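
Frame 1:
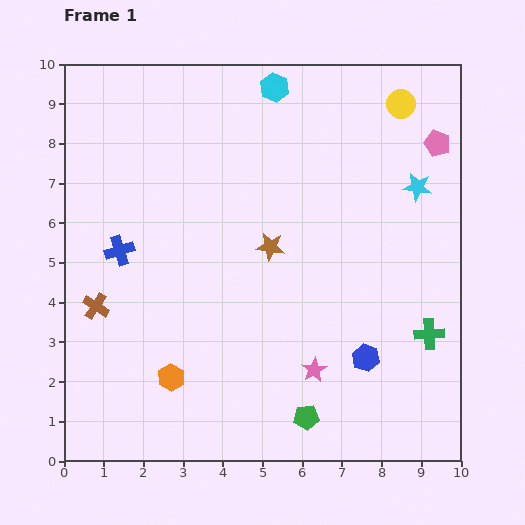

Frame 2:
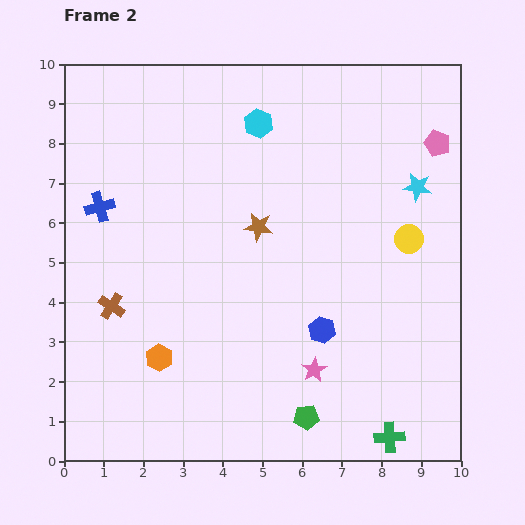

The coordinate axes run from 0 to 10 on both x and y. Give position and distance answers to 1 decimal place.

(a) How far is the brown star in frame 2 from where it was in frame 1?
0.6

The brown star moved from (5.2, 5.4) to (4.9, 5.9), a distance of √(0.3² + 0.5²) ≈ 0.6.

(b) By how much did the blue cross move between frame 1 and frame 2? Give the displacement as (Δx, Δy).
(-0.5, 1.1)

The blue cross was at (1.4, 5.3) in frame 1 and (0.9, 6.4) in frame 2.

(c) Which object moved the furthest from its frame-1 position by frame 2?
the yellow circle

(moved 3.4; next 2.8)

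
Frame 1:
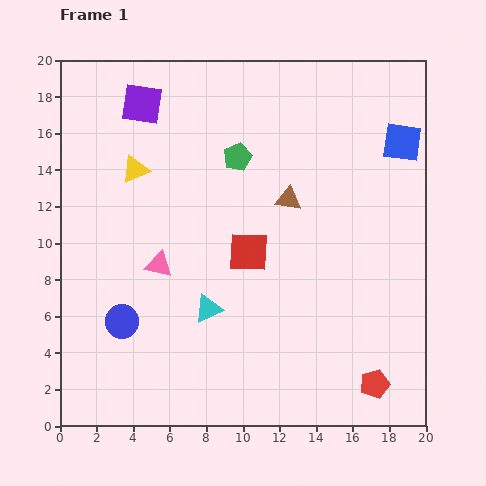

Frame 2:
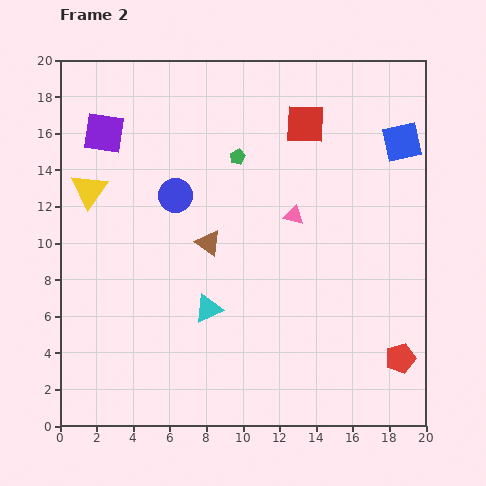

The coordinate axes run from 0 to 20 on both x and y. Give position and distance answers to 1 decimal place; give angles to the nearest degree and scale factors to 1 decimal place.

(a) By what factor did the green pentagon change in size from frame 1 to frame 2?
0.6×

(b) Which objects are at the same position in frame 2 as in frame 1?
the cyan triangle, the green pentagon, the blue square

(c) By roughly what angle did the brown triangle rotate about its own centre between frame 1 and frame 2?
28° clockwise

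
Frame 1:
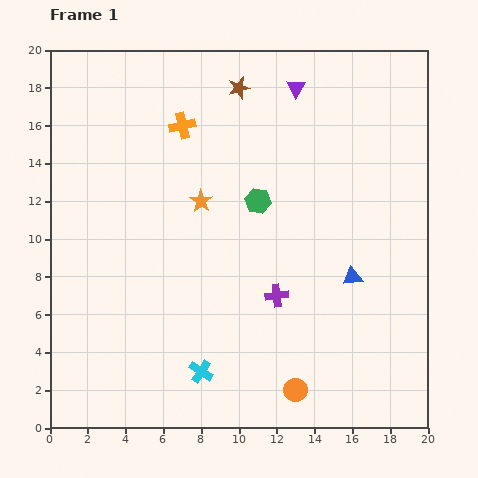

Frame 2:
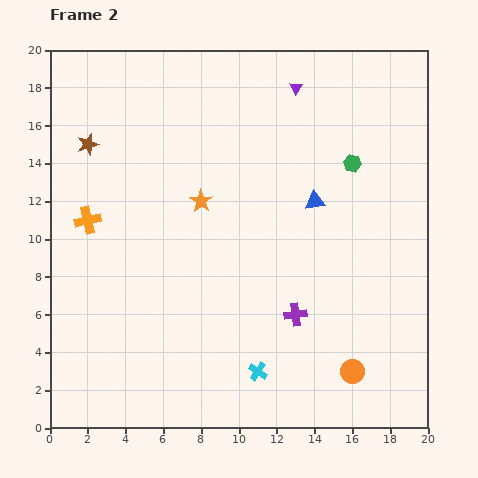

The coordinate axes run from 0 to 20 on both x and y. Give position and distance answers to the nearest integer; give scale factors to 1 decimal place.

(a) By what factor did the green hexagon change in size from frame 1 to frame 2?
0.7×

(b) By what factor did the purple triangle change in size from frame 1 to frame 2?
0.7×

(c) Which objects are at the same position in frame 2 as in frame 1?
the purple triangle, the orange star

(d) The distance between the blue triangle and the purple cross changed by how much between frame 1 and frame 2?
+2

Distance in frame 1: 4. Distance in frame 2: 6.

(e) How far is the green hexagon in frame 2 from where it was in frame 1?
5

The green hexagon moved from (11, 12) to (16, 14), a distance of √(5² + 2²) ≈ 5.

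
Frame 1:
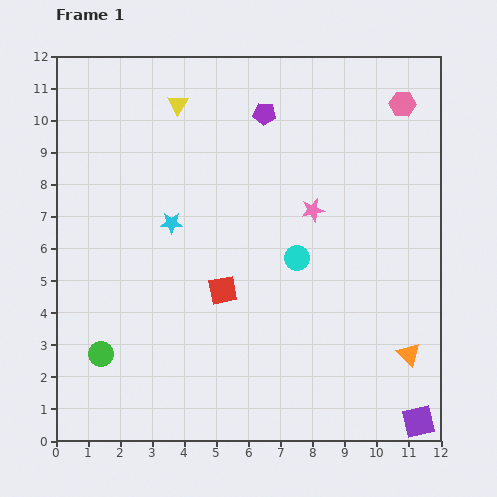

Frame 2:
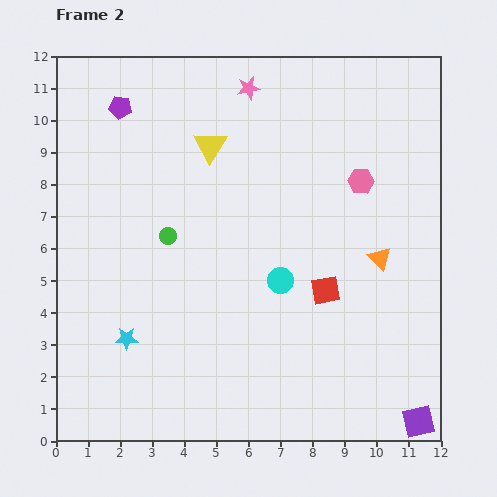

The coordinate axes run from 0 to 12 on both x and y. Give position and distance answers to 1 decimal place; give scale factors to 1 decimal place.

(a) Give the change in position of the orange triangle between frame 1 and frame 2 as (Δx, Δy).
(-0.9, 3.0)

The orange triangle was at (11.0, 2.7) in frame 1 and (10.1, 5.7) in frame 2.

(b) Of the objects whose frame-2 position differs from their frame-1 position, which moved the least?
the cyan circle

(moved 0.9)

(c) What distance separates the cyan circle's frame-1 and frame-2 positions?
0.9

The cyan circle moved from (7.5, 5.7) to (7.0, 5.0), a distance of √(0.5² + 0.7²) ≈ 0.9.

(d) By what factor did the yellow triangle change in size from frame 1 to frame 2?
1.6×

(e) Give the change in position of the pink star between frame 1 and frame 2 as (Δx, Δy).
(-2.0, 3.8)

The pink star was at (8.0, 7.2) in frame 1 and (6.0, 11.0) in frame 2.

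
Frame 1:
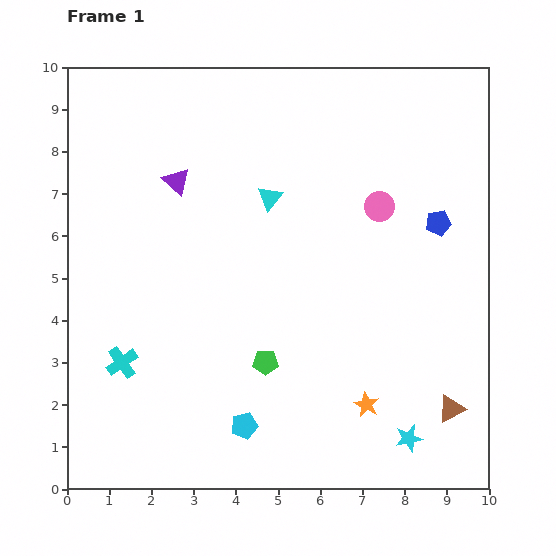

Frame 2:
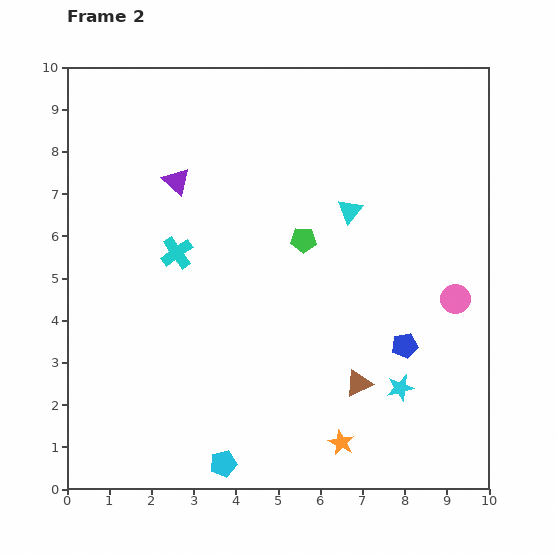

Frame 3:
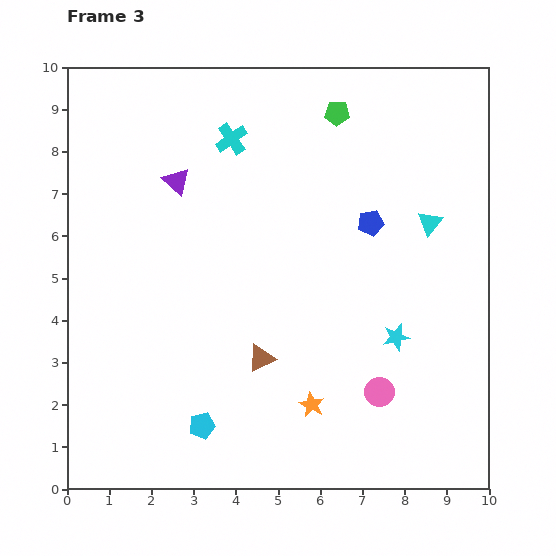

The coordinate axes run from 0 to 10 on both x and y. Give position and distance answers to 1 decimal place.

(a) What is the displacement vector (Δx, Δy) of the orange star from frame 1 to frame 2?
(-0.6, -0.9)

The orange star was at (7.1, 2.0) in frame 1 and (6.5, 1.1) in frame 2.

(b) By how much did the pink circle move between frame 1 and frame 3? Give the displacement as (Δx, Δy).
(0.0, -4.4)

The pink circle was at (7.4, 6.7) in frame 1 and (7.4, 2.3) in frame 3.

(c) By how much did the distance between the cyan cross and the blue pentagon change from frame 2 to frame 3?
-1.9

Distance in frame 2: 5.8. Distance in frame 3: 3.9.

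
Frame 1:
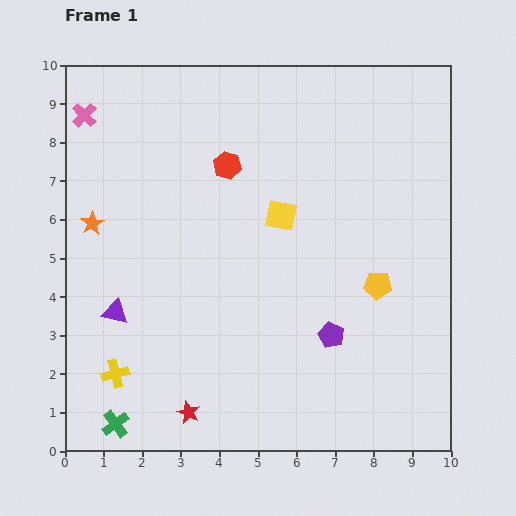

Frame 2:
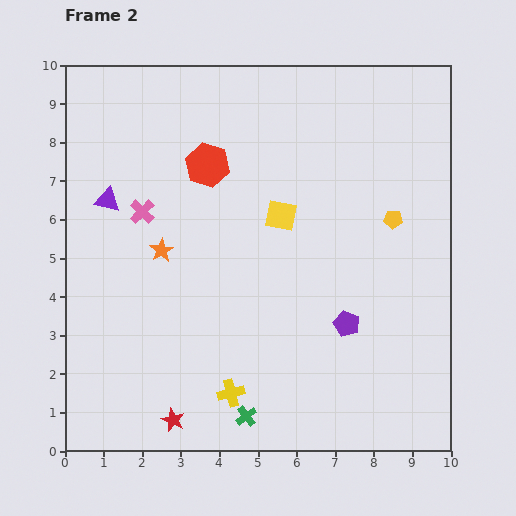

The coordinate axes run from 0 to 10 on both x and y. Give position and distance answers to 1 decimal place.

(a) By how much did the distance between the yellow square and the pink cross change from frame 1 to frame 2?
-2.1

Distance in frame 1: 5.7. Distance in frame 2: 3.6.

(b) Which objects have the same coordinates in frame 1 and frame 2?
the yellow square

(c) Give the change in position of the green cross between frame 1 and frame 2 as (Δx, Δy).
(3.4, 0.2)

The green cross was at (1.3, 0.7) in frame 1 and (4.7, 0.9) in frame 2.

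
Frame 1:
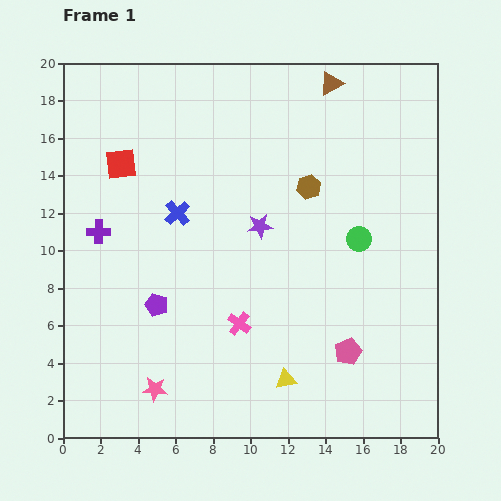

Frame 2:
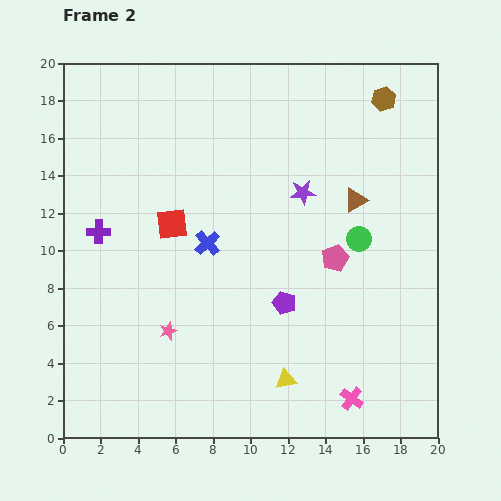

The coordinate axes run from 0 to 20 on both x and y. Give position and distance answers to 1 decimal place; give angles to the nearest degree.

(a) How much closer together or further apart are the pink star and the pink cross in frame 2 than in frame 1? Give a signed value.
+4.7

Distance in frame 1: 5.7. Distance in frame 2: 10.4.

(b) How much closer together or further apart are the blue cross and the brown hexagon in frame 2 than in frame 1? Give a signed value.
+5.1

Distance in frame 1: 7.1. Distance in frame 2: 12.2.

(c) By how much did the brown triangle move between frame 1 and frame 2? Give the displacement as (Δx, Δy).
(1.3, -6.2)

The brown triangle was at (14.3, 18.9) in frame 1 and (15.6, 12.7) in frame 2.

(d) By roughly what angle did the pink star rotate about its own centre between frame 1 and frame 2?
24° counter-clockwise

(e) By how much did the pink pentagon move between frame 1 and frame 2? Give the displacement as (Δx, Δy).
(-0.7, 5.0)

The pink pentagon was at (15.2, 4.6) in frame 1 and (14.5, 9.6) in frame 2.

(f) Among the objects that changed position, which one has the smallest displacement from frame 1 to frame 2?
the blue cross

(moved 2.3)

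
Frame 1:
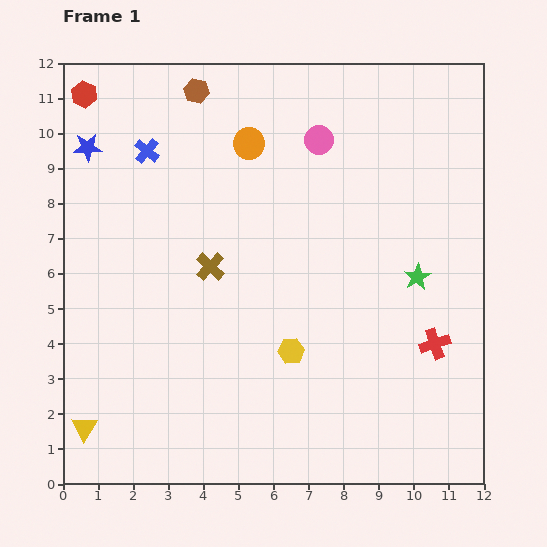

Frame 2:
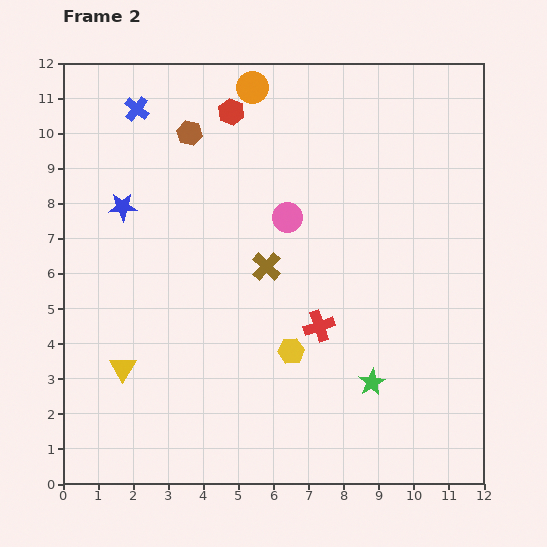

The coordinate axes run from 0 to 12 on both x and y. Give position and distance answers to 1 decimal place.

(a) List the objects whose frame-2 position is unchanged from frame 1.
the yellow hexagon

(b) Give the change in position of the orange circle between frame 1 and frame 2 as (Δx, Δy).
(0.1, 1.6)

The orange circle was at (5.3, 9.7) in frame 1 and (5.4, 11.3) in frame 2.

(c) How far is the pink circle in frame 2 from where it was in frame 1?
2.4

The pink circle moved from (7.3, 9.8) to (6.4, 7.6), a distance of √(0.9² + 2.2²) ≈ 2.4.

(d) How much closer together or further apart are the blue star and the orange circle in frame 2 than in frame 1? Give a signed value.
+0.4

Distance in frame 1: 4.6. Distance in frame 2: 5.0.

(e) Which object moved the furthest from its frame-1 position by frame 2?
the red hexagon

(moved 4.2; next 3.3)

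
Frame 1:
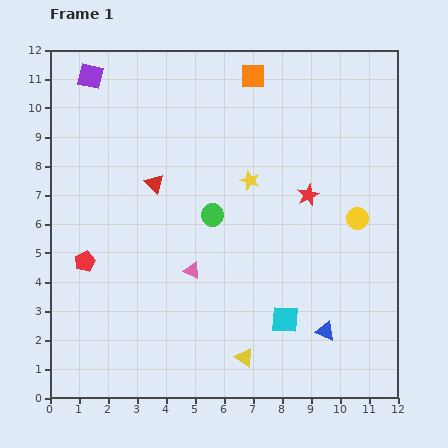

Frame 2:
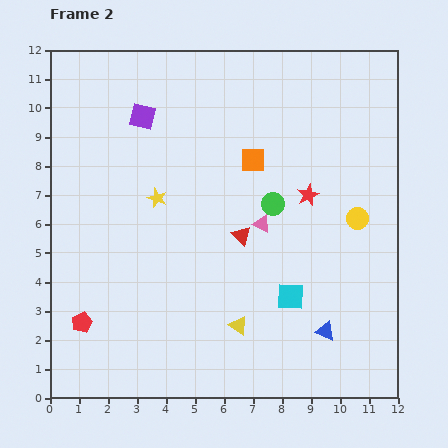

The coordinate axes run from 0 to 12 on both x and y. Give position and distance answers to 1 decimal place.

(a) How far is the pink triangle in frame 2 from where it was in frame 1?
2.9

The pink triangle moved from (4.9, 4.4) to (7.3, 6.0), a distance of √(2.4² + 1.6²) ≈ 2.9.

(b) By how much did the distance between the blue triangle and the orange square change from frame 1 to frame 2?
-2.7

Distance in frame 1: 9.1. Distance in frame 2: 6.4.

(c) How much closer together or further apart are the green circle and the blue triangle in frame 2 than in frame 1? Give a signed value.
-0.8

Distance in frame 1: 5.6. Distance in frame 2: 4.8.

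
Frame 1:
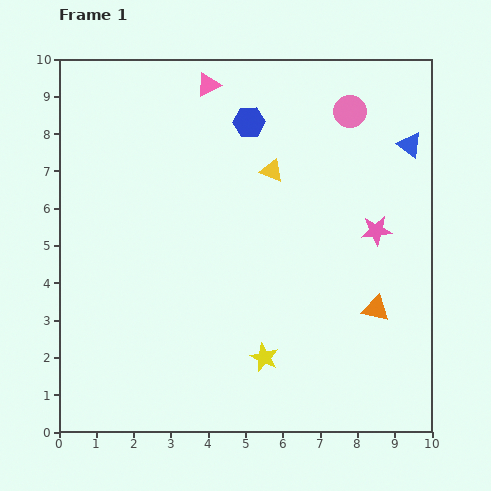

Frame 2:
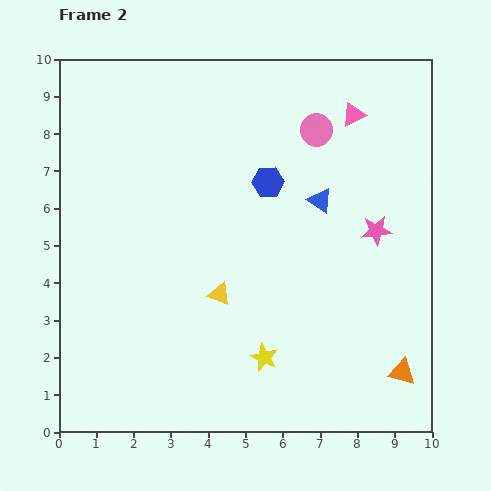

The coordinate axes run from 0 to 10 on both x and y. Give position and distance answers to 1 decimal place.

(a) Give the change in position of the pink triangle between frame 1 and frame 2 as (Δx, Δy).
(3.9, -0.8)

The pink triangle was at (4.0, 9.3) in frame 1 and (7.9, 8.5) in frame 2.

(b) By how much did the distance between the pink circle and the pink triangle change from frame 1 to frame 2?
-2.8

Distance in frame 1: 3.9. Distance in frame 2: 1.1.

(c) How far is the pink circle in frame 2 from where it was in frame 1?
1.0

The pink circle moved from (7.8, 8.6) to (6.9, 8.1), a distance of √(0.9² + 0.5²) ≈ 1.0.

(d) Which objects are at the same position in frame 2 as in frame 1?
the pink star, the yellow star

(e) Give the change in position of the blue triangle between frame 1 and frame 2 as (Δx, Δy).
(-2.4, -1.5)

The blue triangle was at (9.4, 7.7) in frame 1 and (7.0, 6.2) in frame 2.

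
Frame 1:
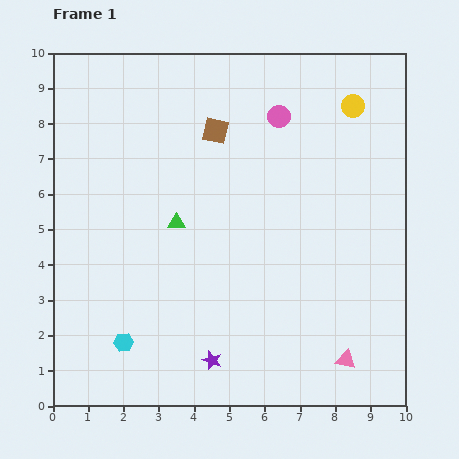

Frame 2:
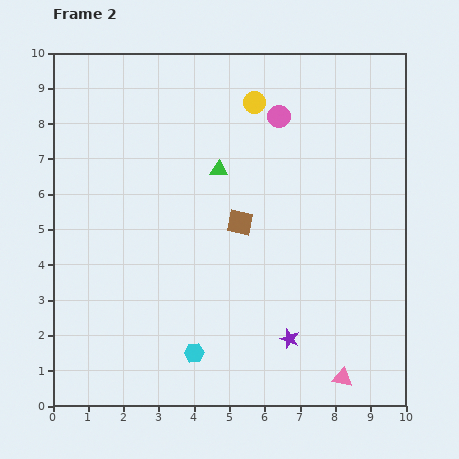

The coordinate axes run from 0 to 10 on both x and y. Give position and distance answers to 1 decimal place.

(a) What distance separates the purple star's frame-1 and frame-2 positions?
2.3

The purple star moved from (4.5, 1.3) to (6.7, 1.9), a distance of √(2.2² + 0.6²) ≈ 2.3.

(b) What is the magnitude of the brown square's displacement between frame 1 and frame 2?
2.7

The brown square moved from (4.6, 7.8) to (5.3, 5.2), a distance of √(0.7² + 2.6²) ≈ 2.7.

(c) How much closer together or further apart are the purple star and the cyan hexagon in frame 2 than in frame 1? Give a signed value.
+0.2

Distance in frame 1: 2.5. Distance in frame 2: 2.7.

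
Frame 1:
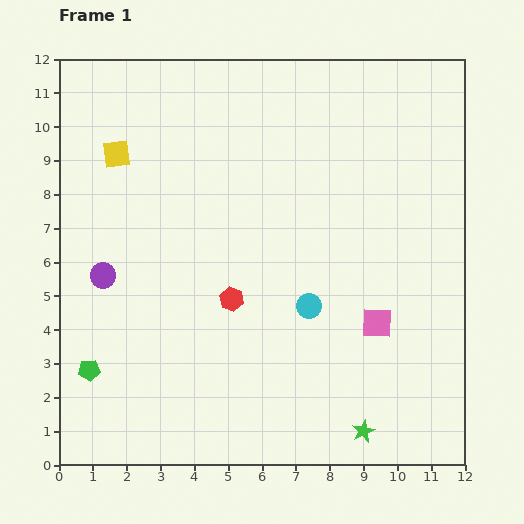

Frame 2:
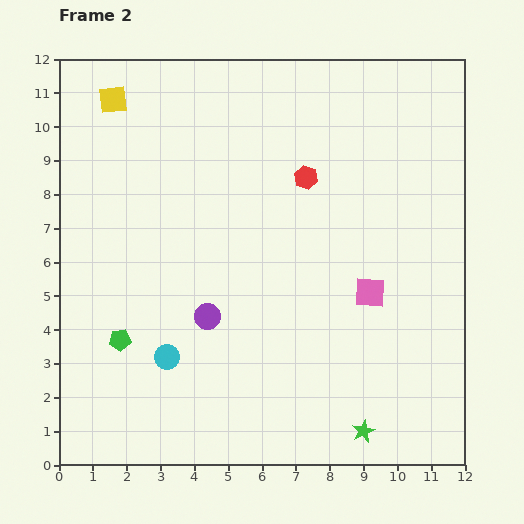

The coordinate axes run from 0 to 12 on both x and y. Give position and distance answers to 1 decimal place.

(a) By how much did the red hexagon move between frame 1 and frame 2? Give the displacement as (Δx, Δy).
(2.2, 3.6)

The red hexagon was at (5.1, 4.9) in frame 1 and (7.3, 8.5) in frame 2.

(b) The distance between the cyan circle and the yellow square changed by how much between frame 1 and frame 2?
+0.5

Distance in frame 1: 7.3. Distance in frame 2: 7.8.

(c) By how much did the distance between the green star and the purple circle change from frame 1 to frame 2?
-3.3

Distance in frame 1: 9.0. Distance in frame 2: 5.7.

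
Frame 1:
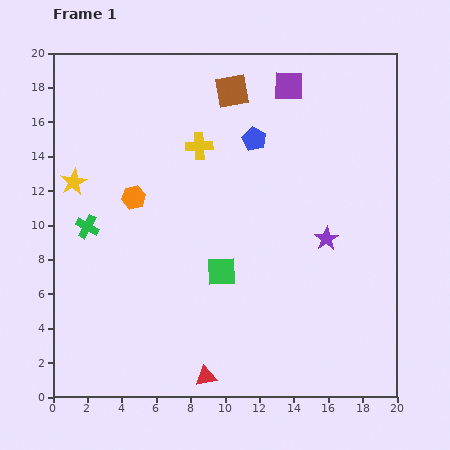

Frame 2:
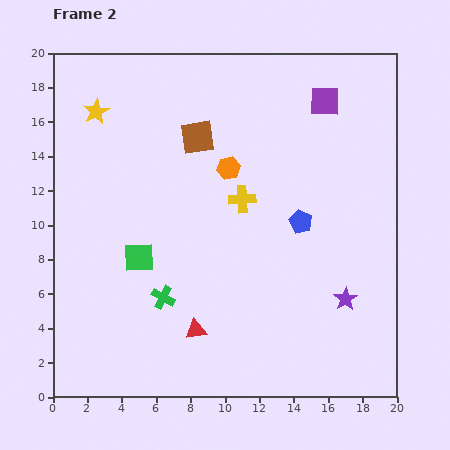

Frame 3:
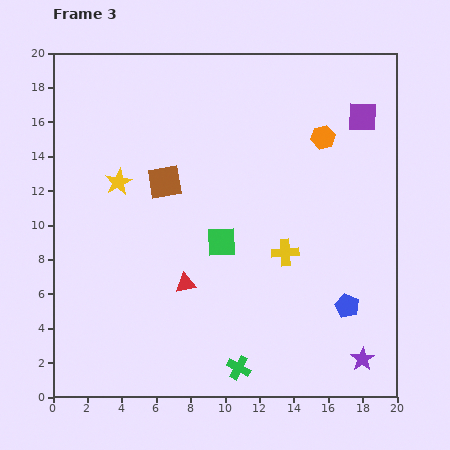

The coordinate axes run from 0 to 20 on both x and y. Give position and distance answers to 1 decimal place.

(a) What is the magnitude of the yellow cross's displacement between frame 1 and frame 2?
4.0

The yellow cross moved from (8.5, 14.6) to (11.0, 11.5), a distance of √(2.5² + 3.1²) ≈ 4.0.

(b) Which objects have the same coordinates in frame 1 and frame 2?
none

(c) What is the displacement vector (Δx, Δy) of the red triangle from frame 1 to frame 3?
(-1.2, 5.4)

The red triangle was at (8.9, 1.2) in frame 1 and (7.7, 6.6) in frame 3.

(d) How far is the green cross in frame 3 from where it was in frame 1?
12.0

The green cross moved from (2.0, 9.9) to (10.8, 1.7), a distance of √(8.8² + 8.2²) ≈ 12.0.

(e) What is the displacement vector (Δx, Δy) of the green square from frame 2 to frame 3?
(4.8, 0.9)

The green square was at (5.0, 8.1) in frame 2 and (9.8, 9.0) in frame 3.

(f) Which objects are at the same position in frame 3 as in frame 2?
none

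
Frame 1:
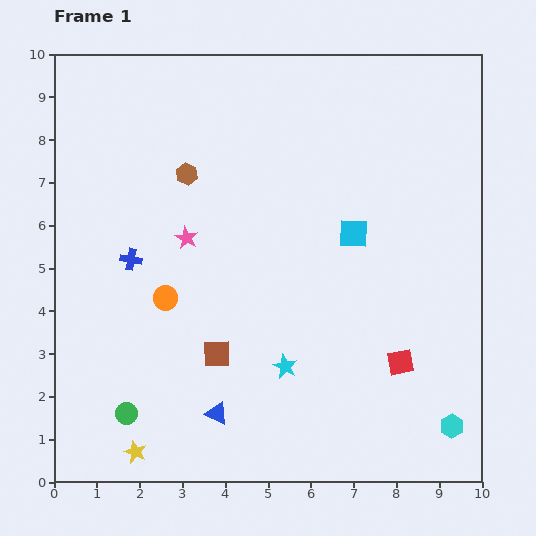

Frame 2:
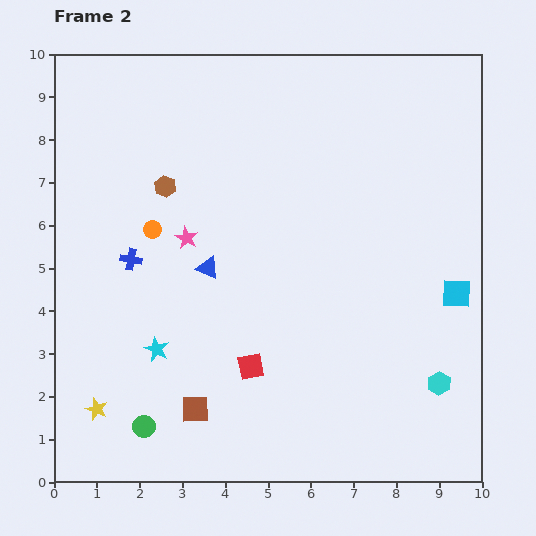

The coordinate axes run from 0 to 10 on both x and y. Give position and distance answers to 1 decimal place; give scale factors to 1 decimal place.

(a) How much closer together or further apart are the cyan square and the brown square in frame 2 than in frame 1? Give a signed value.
+2.4

Distance in frame 1: 4.3. Distance in frame 2: 6.7.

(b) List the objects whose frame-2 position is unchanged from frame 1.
the pink star, the blue cross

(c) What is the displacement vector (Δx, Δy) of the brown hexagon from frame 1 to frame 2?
(-0.5, -0.3)

The brown hexagon was at (3.1, 7.2) in frame 1 and (2.6, 6.9) in frame 2.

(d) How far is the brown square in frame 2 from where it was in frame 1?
1.4

The brown square moved from (3.8, 3.0) to (3.3, 1.7), a distance of √(0.5² + 1.3²) ≈ 1.4.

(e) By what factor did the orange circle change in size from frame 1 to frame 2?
0.8×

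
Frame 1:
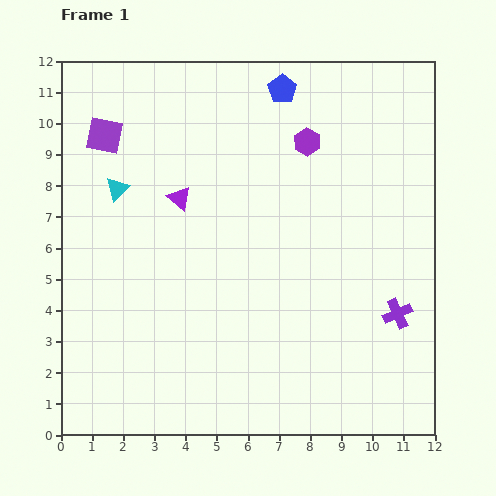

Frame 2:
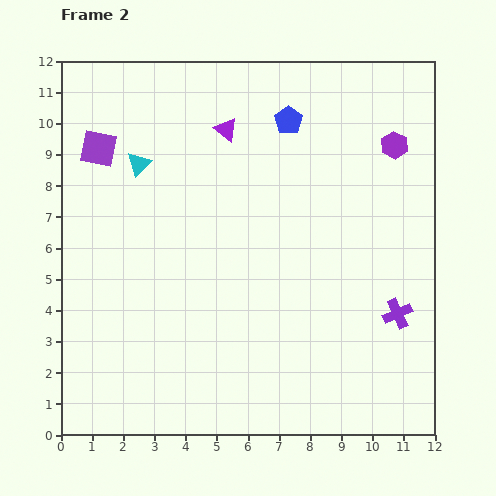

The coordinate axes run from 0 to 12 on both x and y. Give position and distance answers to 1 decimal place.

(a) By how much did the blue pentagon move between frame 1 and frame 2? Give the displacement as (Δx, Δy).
(0.2, -1.0)

The blue pentagon was at (7.1, 11.1) in frame 1 and (7.3, 10.1) in frame 2.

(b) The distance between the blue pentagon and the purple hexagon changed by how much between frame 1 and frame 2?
+1.6

Distance in frame 1: 1.9. Distance in frame 2: 3.5.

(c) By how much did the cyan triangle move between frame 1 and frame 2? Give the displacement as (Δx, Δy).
(0.7, 0.8)

The cyan triangle was at (1.8, 7.9) in frame 1 and (2.5, 8.7) in frame 2.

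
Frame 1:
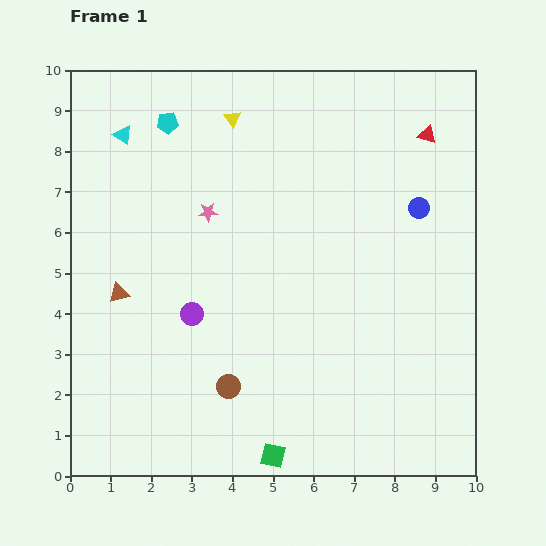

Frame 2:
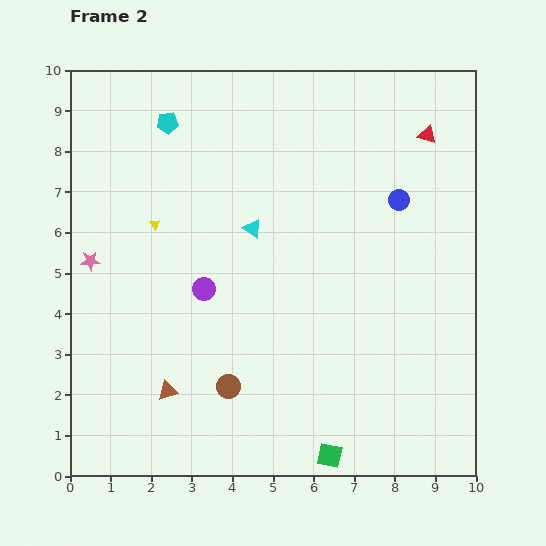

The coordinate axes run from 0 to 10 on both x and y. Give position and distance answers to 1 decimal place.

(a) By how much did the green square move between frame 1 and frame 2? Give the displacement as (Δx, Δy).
(1.4, 0.0)

The green square was at (5.0, 0.5) in frame 1 and (6.4, 0.5) in frame 2.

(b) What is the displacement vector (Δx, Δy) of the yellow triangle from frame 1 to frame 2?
(-1.9, -2.6)

The yellow triangle was at (4.0, 8.8) in frame 1 and (2.1, 6.2) in frame 2.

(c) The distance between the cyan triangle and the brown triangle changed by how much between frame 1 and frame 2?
+0.6

Distance in frame 1: 3.9. Distance in frame 2: 4.5.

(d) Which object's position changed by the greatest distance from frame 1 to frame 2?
the cyan triangle

(moved 3.9; next 3.2)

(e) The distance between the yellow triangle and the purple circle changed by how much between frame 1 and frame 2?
-2.9

Distance in frame 1: 4.9. Distance in frame 2: 2.0.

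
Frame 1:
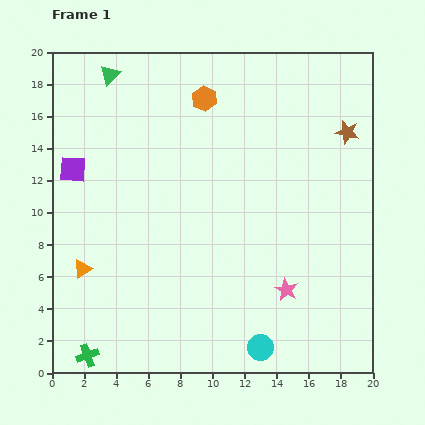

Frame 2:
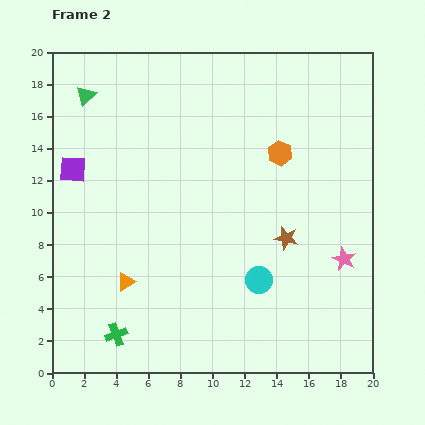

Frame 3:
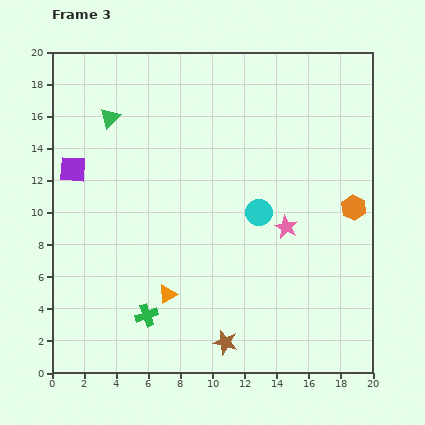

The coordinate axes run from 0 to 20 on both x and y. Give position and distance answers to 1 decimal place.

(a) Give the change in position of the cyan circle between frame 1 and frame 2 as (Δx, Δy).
(-0.1, 4.2)

The cyan circle was at (13.0, 1.6) in frame 1 and (12.9, 5.8) in frame 2.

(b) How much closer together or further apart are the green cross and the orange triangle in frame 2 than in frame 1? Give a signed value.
-2.0

Distance in frame 1: 5.4. Distance in frame 2: 3.4.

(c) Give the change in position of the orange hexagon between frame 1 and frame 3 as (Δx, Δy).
(9.3, -6.8)

The orange hexagon was at (9.5, 17.1) in frame 1 and (18.8, 10.3) in frame 3.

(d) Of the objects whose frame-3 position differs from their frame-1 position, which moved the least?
the green triangle

(moved 2.7)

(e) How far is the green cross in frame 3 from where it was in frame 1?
4.5

The green cross moved from (2.2, 1.1) to (5.9, 3.6), a distance of √(3.7² + 2.5²) ≈ 4.5.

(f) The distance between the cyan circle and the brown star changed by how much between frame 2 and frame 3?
+5.3

Distance in frame 2: 3.1. Distance in frame 3: 8.4.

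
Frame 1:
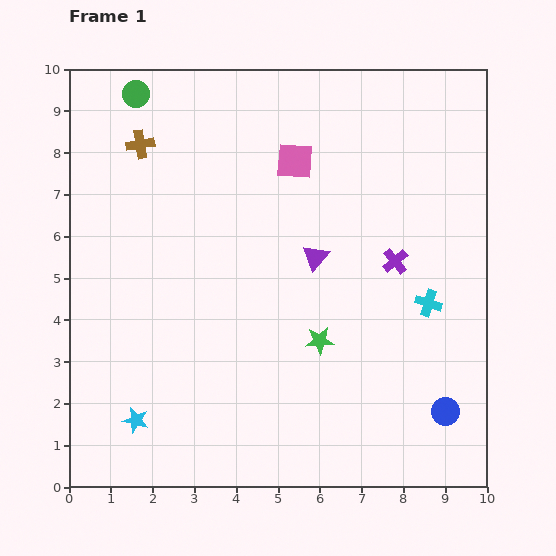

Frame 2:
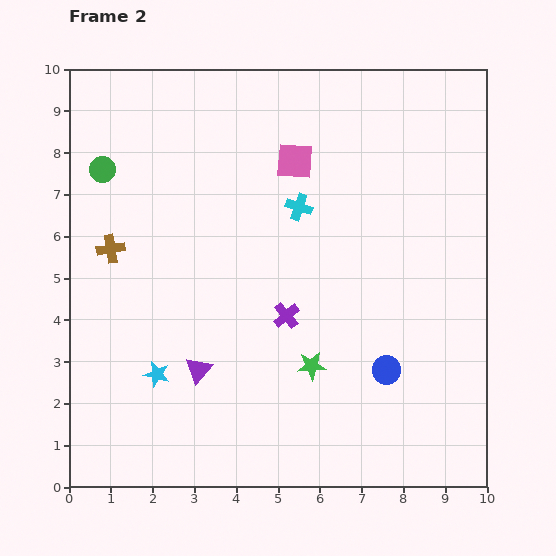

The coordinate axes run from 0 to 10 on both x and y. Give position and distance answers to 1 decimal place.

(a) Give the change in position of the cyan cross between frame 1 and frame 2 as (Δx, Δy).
(-3.1, 2.3)

The cyan cross was at (8.6, 4.4) in frame 1 and (5.5, 6.7) in frame 2.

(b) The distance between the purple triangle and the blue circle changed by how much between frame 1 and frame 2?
-0.3

Distance in frame 1: 4.8. Distance in frame 2: 4.5.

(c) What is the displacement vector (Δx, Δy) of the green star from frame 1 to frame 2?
(-0.2, -0.6)

The green star was at (6.0, 3.5) in frame 1 and (5.8, 2.9) in frame 2.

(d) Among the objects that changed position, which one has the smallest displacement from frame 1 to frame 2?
the green star

(moved 0.6)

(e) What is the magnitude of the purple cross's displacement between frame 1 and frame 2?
2.9

The purple cross moved from (7.8, 5.4) to (5.2, 4.1), a distance of √(2.6² + 1.3²) ≈ 2.9.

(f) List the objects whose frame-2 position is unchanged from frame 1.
the pink square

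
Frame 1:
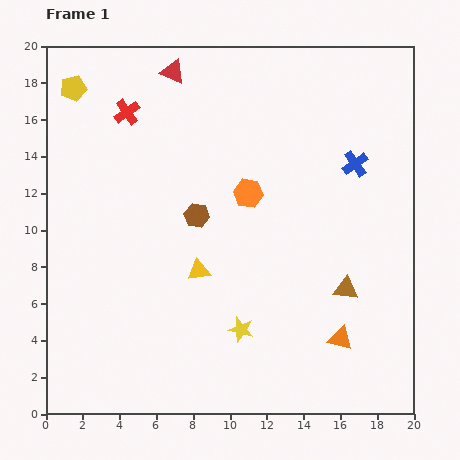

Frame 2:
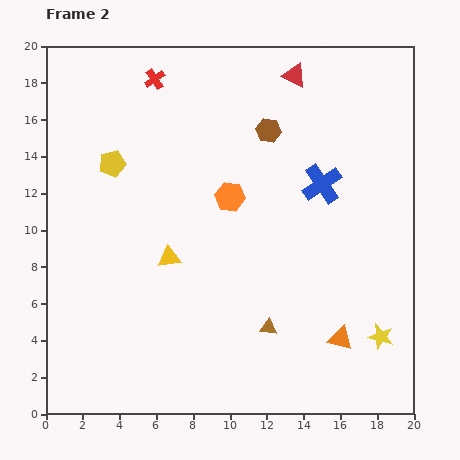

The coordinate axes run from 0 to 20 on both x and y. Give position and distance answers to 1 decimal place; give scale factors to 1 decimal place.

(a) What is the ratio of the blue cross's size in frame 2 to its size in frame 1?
1.5×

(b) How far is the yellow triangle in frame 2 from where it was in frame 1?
1.7

The yellow triangle moved from (8.3, 7.8) to (6.7, 8.5), a distance of √(1.6² + 0.7²) ≈ 1.7.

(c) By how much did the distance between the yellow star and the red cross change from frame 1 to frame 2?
+5.3

Distance in frame 1: 13.3. Distance in frame 2: 18.6.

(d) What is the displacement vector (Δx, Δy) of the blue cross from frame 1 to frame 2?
(-1.8, -1.1)

The blue cross was at (16.8, 13.6) in frame 1 and (15.0, 12.5) in frame 2.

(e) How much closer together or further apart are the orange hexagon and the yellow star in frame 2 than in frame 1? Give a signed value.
+3.8

Distance in frame 1: 7.4. Distance in frame 2: 11.2.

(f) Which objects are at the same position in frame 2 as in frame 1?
the orange triangle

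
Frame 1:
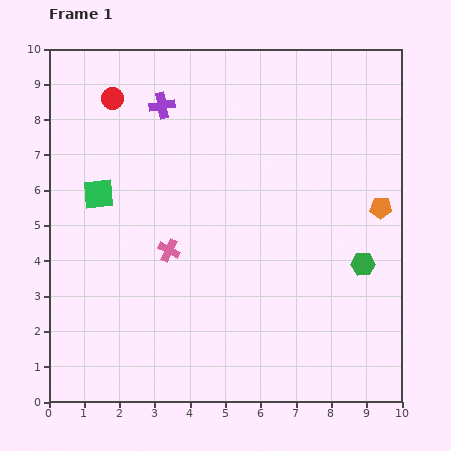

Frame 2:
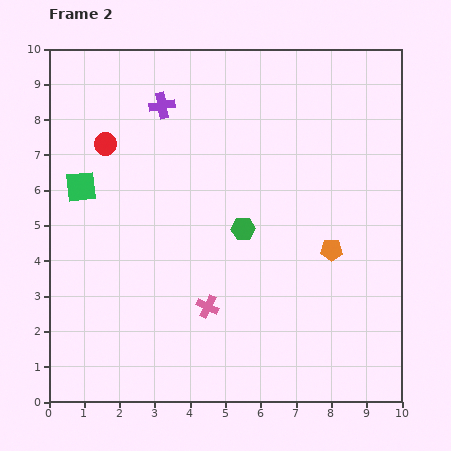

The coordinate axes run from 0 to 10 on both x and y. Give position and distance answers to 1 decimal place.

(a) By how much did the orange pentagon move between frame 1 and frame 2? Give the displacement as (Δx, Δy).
(-1.4, -1.2)

The orange pentagon was at (9.4, 5.5) in frame 1 and (8.0, 4.3) in frame 2.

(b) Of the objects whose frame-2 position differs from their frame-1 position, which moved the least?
the green square

(moved 0.5)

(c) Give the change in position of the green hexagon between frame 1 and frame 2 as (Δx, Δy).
(-3.4, 1.0)

The green hexagon was at (8.9, 3.9) in frame 1 and (5.5, 4.9) in frame 2.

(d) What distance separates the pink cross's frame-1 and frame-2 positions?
1.9

The pink cross moved from (3.4, 4.3) to (4.5, 2.7), a distance of √(1.1² + 1.6²) ≈ 1.9.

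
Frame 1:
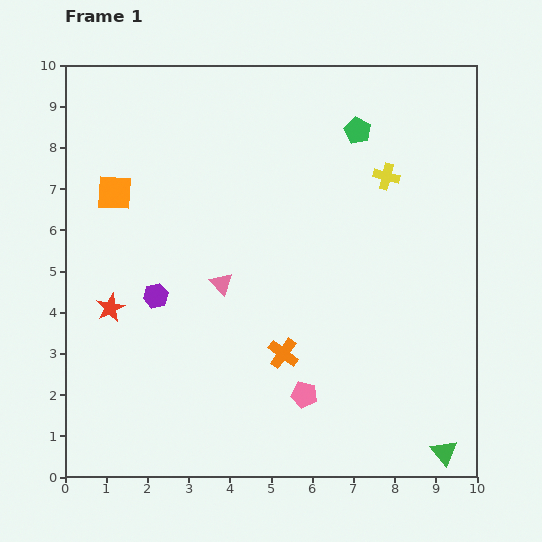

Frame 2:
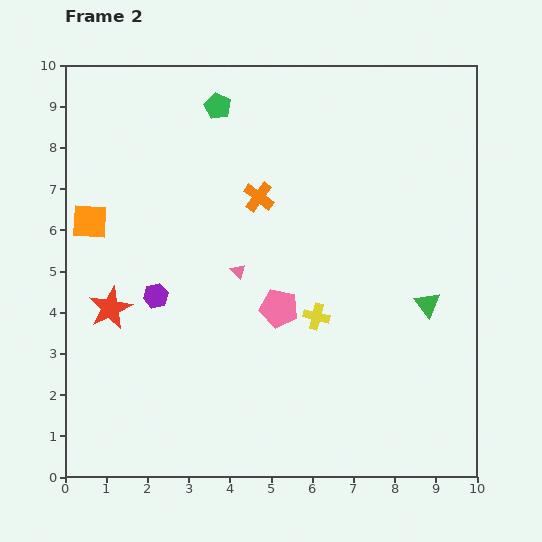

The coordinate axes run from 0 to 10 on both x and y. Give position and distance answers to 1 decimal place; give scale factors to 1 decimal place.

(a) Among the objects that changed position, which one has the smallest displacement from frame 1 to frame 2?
the pink triangle

(moved 0.5)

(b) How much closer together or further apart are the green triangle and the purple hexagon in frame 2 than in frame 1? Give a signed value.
-1.4

Distance in frame 1: 8.0. Distance in frame 2: 6.6.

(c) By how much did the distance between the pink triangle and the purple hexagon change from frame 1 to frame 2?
+0.5

Distance in frame 1: 1.6. Distance in frame 2: 2.1.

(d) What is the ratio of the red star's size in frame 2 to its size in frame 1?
1.5×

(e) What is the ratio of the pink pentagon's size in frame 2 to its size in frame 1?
1.5×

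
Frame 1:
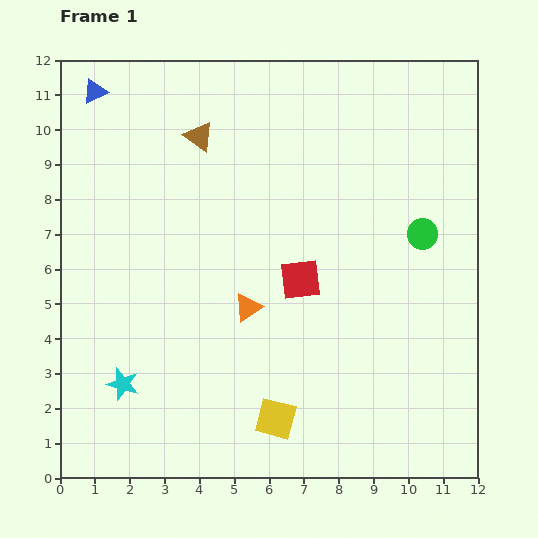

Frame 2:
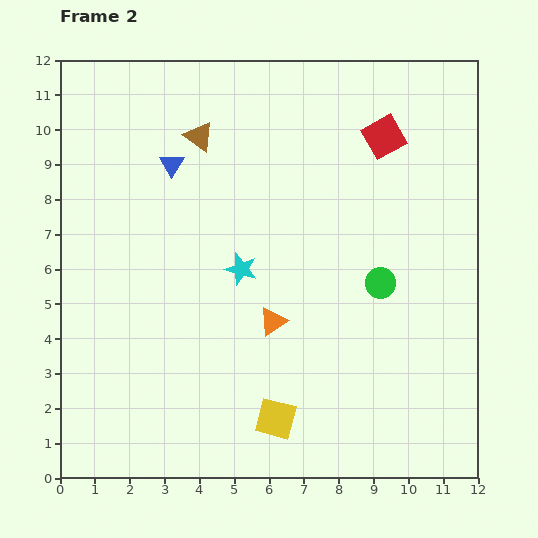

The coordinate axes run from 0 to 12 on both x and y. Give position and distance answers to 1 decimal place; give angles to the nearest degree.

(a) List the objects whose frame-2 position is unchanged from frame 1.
the brown triangle, the yellow square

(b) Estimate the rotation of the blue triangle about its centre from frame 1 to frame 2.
33° counter-clockwise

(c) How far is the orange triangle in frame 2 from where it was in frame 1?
0.8

The orange triangle moved from (5.4, 4.9) to (6.1, 4.5), a distance of √(0.7² + 0.4²) ≈ 0.8.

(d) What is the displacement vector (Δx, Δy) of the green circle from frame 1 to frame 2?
(-1.2, -1.4)

The green circle was at (10.4, 7.0) in frame 1 and (9.2, 5.6) in frame 2.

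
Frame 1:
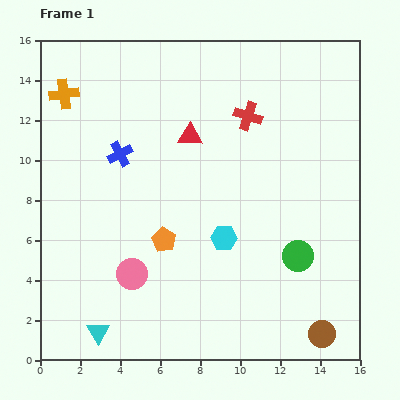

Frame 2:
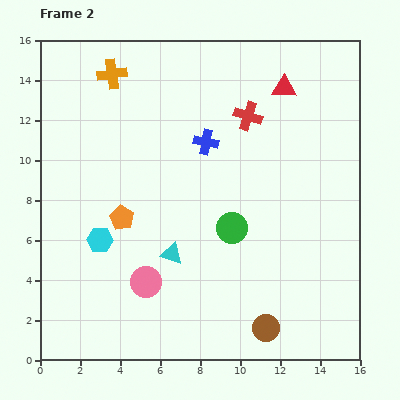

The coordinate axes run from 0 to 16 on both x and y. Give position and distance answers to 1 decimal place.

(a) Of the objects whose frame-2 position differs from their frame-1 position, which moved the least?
the pink circle

(moved 0.8)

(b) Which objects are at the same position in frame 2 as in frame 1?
the red cross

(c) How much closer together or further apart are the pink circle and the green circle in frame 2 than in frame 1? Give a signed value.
-3.2

Distance in frame 1: 8.3. Distance in frame 2: 5.1.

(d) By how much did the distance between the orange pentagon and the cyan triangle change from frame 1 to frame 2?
-2.6

Distance in frame 1: 5.7. Distance in frame 2: 3.1.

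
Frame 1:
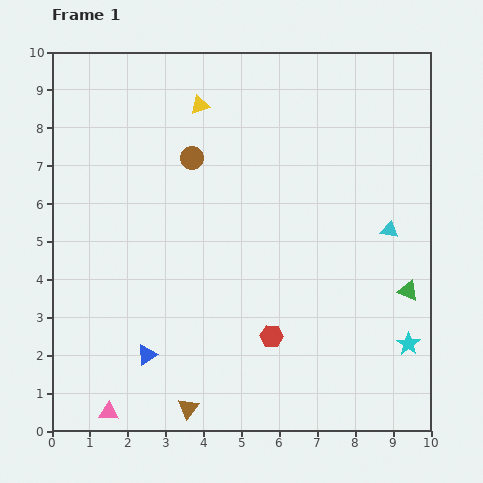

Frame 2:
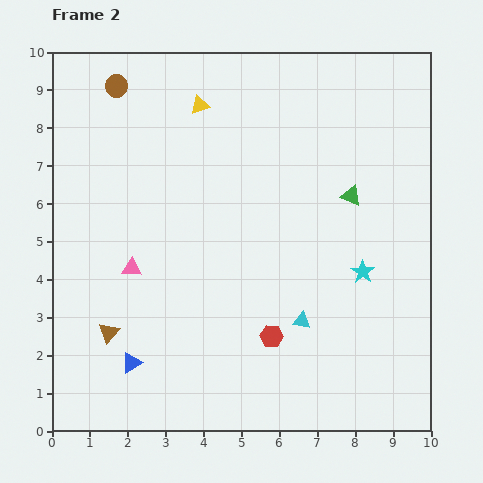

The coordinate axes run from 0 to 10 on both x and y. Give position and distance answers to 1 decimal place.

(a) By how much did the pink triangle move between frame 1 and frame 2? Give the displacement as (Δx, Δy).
(0.6, 3.8)

The pink triangle was at (1.5, 0.5) in frame 1 and (2.1, 4.3) in frame 2.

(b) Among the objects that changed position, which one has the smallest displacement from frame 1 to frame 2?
the blue triangle

(moved 0.4)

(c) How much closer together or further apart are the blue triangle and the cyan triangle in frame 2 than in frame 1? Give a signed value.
-2.6

Distance in frame 1: 7.2. Distance in frame 2: 4.6.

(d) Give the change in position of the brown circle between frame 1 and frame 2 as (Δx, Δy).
(-2.0, 1.9)

The brown circle was at (3.7, 7.2) in frame 1 and (1.7, 9.1) in frame 2.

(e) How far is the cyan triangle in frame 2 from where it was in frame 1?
3.3

The cyan triangle moved from (8.9, 5.3) to (6.6, 2.9), a distance of √(2.3² + 2.4²) ≈ 3.3.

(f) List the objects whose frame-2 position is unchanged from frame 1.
the red hexagon, the yellow triangle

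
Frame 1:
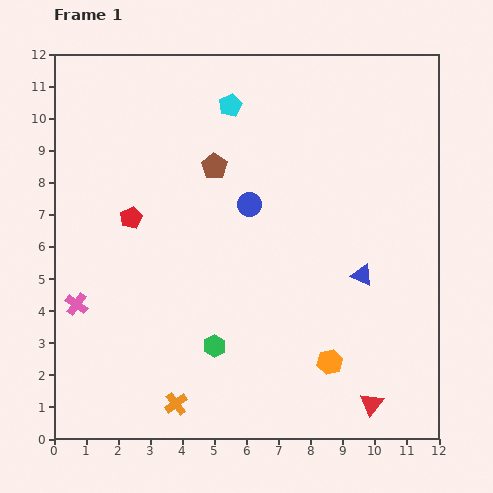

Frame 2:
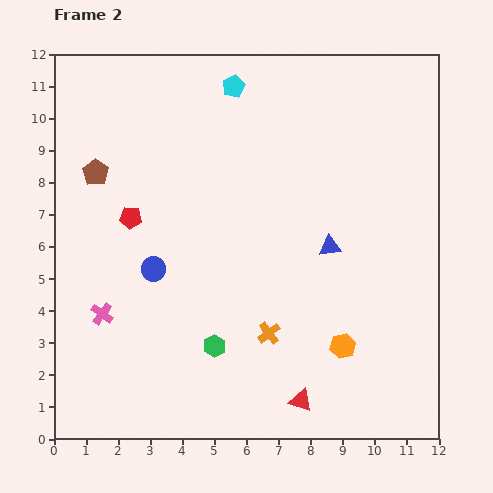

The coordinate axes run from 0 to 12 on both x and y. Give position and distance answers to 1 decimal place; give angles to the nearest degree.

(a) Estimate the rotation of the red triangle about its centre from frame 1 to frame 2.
49° counter-clockwise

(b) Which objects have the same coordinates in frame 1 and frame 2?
the green hexagon, the red pentagon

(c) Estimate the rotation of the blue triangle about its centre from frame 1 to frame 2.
30° counter-clockwise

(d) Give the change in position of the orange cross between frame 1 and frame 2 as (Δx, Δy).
(2.9, 2.2)

The orange cross was at (3.8, 1.1) in frame 1 and (6.7, 3.3) in frame 2.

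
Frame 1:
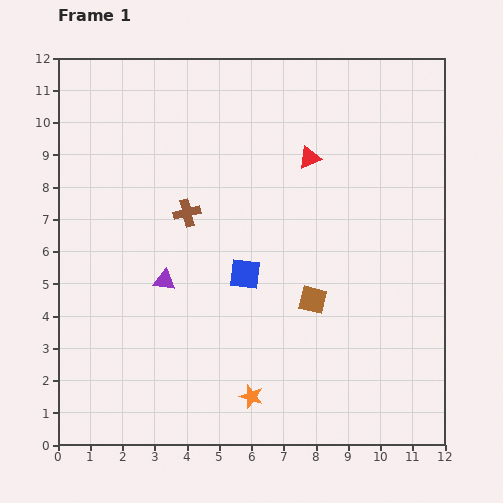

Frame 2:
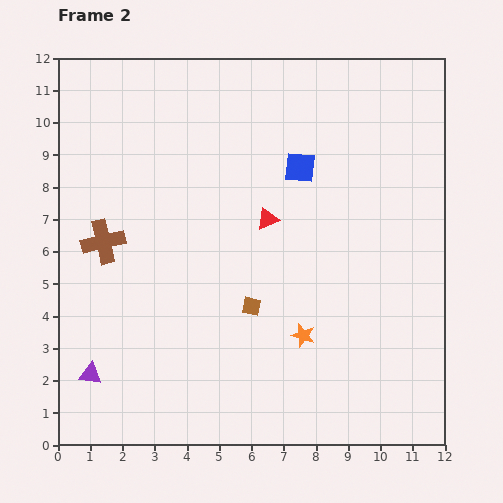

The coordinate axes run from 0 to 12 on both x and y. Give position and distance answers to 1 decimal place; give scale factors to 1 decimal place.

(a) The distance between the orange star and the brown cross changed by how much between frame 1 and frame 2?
+0.8

Distance in frame 1: 6.0. Distance in frame 2: 6.8.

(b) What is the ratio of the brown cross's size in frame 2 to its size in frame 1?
1.6×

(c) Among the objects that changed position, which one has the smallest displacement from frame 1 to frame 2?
the brown square

(moved 1.9)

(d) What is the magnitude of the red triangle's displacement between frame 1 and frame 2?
2.3

The red triangle moved from (7.8, 8.9) to (6.5, 7.0), a distance of √(1.3² + 1.9²) ≈ 2.3.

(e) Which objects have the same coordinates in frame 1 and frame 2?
none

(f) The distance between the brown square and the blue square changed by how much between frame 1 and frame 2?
+2.4

Distance in frame 1: 2.2. Distance in frame 2: 4.6.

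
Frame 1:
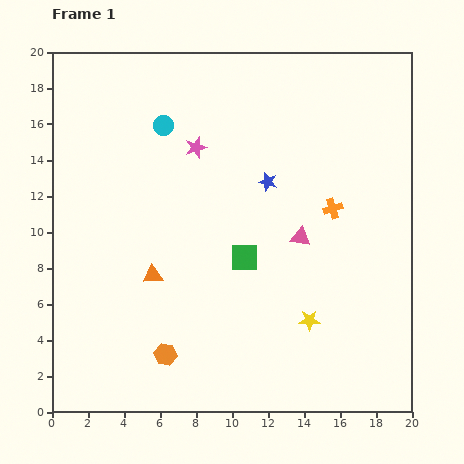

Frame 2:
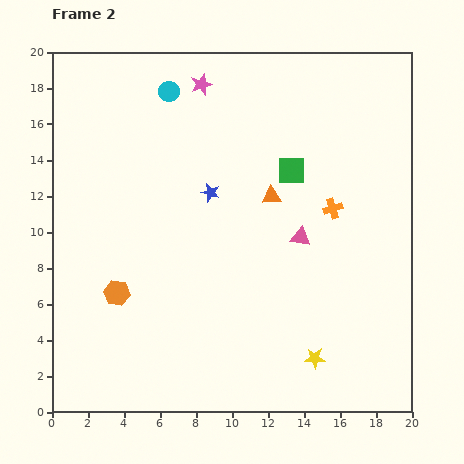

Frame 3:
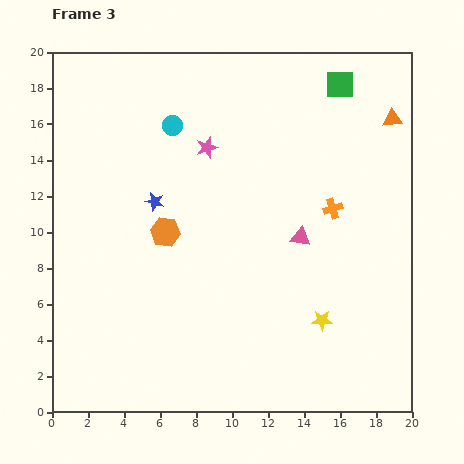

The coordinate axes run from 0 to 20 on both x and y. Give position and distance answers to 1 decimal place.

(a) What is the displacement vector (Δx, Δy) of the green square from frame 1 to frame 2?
(2.6, 4.8)

The green square was at (10.7, 8.6) in frame 1 and (13.3, 13.4) in frame 2.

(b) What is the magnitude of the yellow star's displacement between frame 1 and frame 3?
0.7

The yellow star moved from (14.3, 5.1) to (15.0, 5.1), a distance of √(0.7² + 0.0²) ≈ 0.7.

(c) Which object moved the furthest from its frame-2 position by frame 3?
the orange triangle

(moved 8.0; next 5.5)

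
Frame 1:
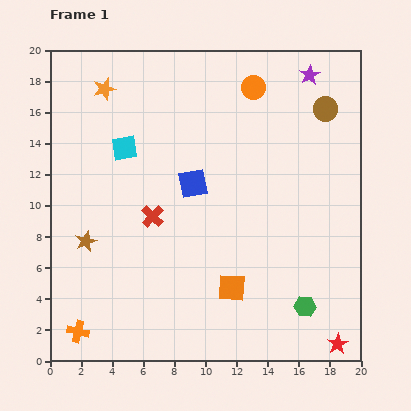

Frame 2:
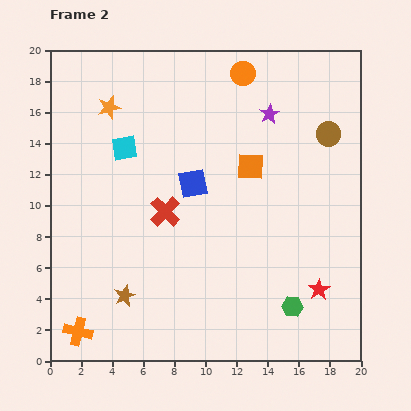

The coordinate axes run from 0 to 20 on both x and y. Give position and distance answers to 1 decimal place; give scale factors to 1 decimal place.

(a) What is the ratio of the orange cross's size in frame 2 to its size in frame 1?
1.3×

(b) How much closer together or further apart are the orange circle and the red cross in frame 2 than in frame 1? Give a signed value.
-0.3

Distance in frame 1: 10.5. Distance in frame 2: 10.2.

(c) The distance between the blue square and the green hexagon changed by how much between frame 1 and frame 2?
-0.5

Distance in frame 1: 10.7. Distance in frame 2: 10.2.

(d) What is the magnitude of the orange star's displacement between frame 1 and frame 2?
1.2

The orange star moved from (3.5, 17.5) to (3.8, 16.3), a distance of √(0.3² + 1.2²) ≈ 1.2.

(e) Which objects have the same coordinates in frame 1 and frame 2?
the orange cross, the blue square, the cyan square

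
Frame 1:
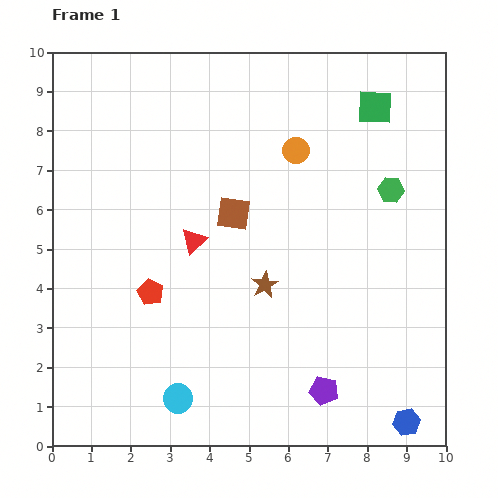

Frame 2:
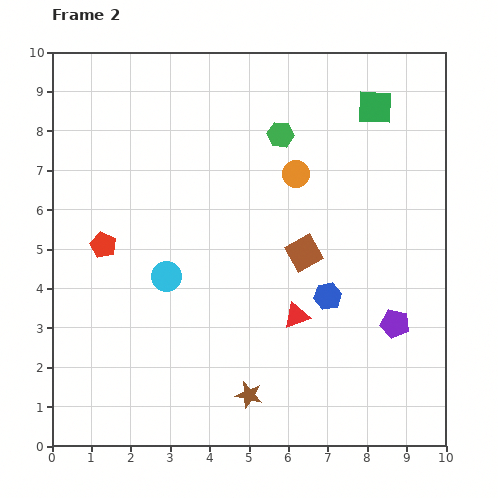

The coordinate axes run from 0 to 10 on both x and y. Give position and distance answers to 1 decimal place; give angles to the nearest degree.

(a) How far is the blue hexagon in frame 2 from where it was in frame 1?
3.8

The blue hexagon moved from (9.0, 0.6) to (7.0, 3.8), a distance of √(2.0² + 3.2²) ≈ 3.8.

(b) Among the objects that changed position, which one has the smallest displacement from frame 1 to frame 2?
the orange circle

(moved 0.6)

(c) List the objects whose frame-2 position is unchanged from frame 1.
the green square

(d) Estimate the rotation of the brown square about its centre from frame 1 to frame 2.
38° counter-clockwise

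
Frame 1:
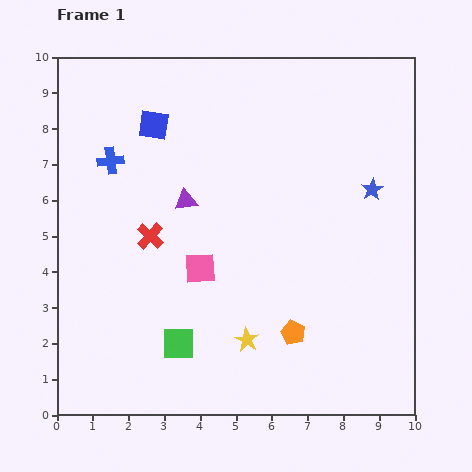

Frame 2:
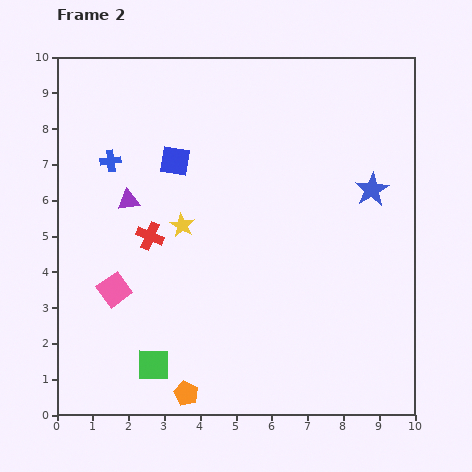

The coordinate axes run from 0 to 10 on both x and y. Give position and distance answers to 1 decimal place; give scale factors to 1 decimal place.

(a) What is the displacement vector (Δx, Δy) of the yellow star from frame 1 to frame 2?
(-1.8, 3.2)

The yellow star was at (5.3, 2.1) in frame 1 and (3.5, 5.3) in frame 2.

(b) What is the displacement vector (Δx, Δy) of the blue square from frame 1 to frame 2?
(0.6, -1.0)

The blue square was at (2.7, 8.1) in frame 1 and (3.3, 7.1) in frame 2.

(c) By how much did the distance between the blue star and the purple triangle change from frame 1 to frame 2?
+1.6

Distance in frame 1: 5.2. Distance in frame 2: 6.8.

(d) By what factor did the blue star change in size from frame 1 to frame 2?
1.6×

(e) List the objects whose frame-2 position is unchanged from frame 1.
the blue star, the blue cross, the red cross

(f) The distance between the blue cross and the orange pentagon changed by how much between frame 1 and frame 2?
-0.2

Distance in frame 1: 7.0. Distance in frame 2: 6.8.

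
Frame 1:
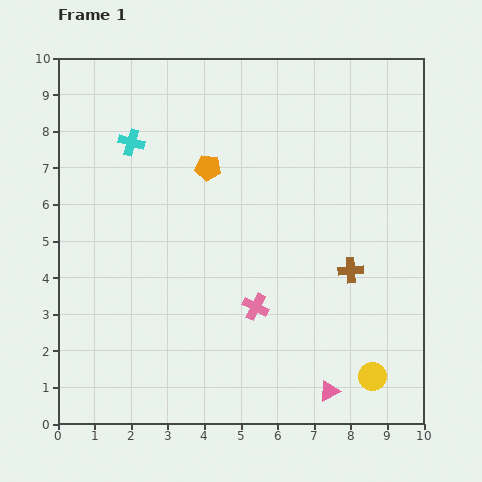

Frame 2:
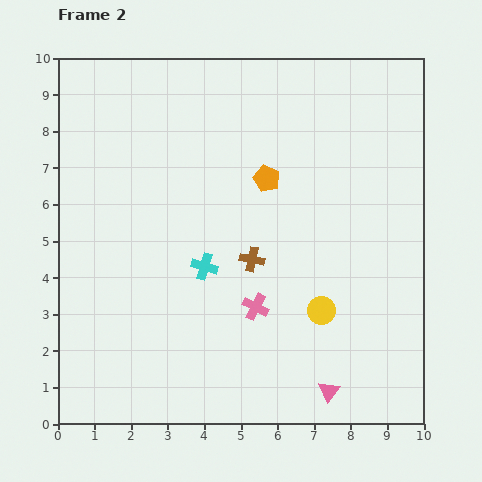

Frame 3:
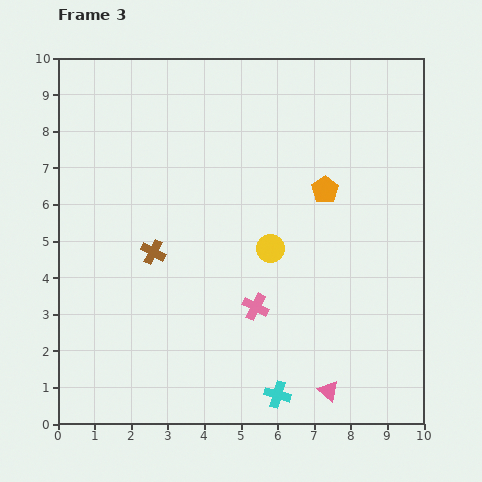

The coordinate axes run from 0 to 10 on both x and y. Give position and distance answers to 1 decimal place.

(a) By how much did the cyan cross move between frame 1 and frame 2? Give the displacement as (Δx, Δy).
(2.0, -3.4)

The cyan cross was at (2.0, 7.7) in frame 1 and (4.0, 4.3) in frame 2.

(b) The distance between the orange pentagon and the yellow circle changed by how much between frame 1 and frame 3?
-5.1

Distance in frame 1: 7.3. Distance in frame 3: 2.2.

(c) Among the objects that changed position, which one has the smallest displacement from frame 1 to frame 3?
the orange pentagon

(moved 3.3)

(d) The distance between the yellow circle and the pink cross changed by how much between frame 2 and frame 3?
-0.2

Distance in frame 2: 1.8. Distance in frame 3: 1.6.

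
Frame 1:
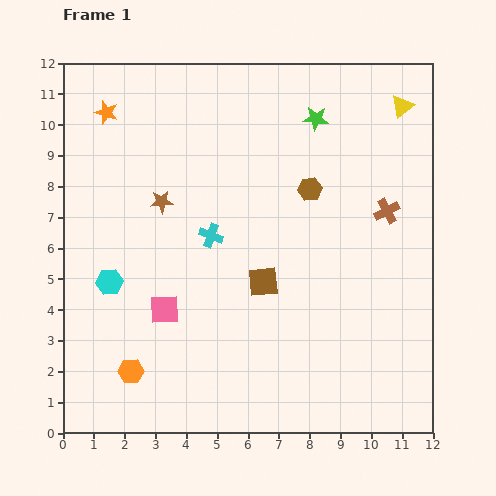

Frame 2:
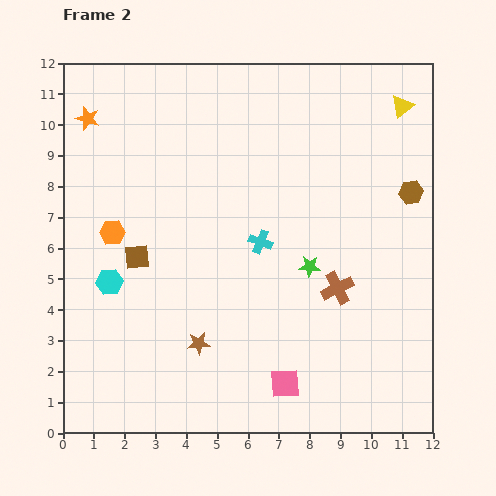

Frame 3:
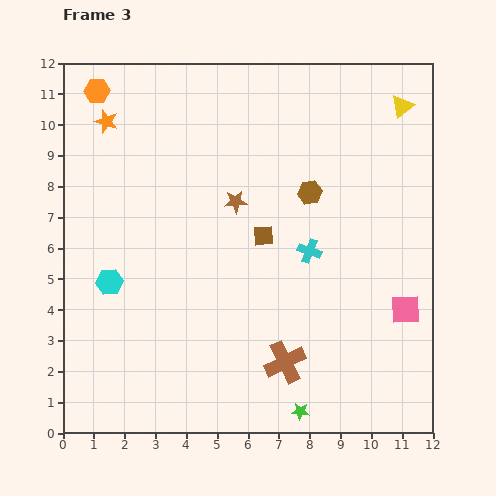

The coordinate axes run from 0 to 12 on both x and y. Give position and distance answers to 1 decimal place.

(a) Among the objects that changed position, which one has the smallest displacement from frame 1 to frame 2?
the orange star

(moved 0.6)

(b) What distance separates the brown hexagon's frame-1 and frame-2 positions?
3.3

The brown hexagon moved from (8.0, 7.9) to (11.3, 7.8), a distance of √(3.3² + 0.1²) ≈ 3.3.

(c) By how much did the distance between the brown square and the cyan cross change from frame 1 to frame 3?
-0.7

Distance in frame 1: 2.3. Distance in frame 3: 1.6.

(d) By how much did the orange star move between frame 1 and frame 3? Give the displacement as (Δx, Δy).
(0.0, -0.3)

The orange star was at (1.4, 10.4) in frame 1 and (1.4, 10.1) in frame 3.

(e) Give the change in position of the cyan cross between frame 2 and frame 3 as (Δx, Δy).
(1.6, -0.3)

The cyan cross was at (6.4, 6.2) in frame 2 and (8.0, 5.9) in frame 3.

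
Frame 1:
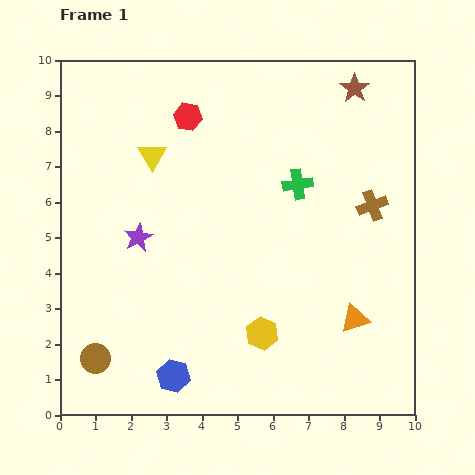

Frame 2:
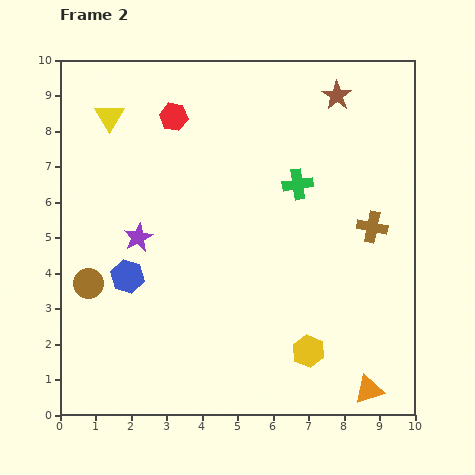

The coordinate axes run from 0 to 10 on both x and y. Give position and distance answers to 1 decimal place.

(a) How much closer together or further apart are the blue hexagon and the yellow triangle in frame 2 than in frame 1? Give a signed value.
-1.7

Distance in frame 1: 6.2. Distance in frame 2: 4.5.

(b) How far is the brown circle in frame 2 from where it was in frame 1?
2.1

The brown circle moved from (1.0, 1.6) to (0.8, 3.7), a distance of √(0.2² + 2.1²) ≈ 2.1.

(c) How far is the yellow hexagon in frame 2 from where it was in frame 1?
1.4

The yellow hexagon moved from (5.7, 2.3) to (7.0, 1.8), a distance of √(1.3² + 0.5²) ≈ 1.4.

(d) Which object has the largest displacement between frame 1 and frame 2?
the blue hexagon

(moved 3.1; next 2.1)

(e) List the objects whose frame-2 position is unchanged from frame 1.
the green cross, the purple star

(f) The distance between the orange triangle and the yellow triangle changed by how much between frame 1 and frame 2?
+3.3

Distance in frame 1: 7.3. Distance in frame 2: 10.6.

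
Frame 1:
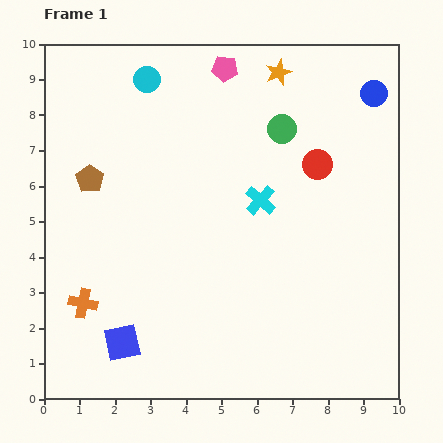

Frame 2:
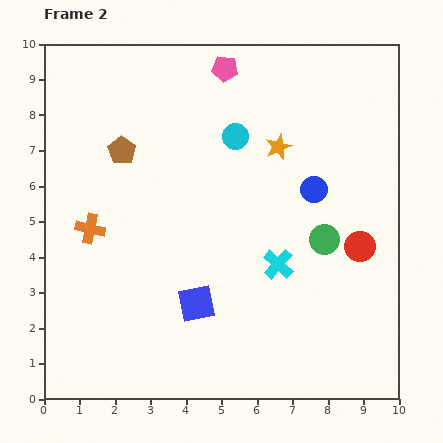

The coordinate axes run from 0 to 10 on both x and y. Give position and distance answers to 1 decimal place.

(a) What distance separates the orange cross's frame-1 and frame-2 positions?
2.1

The orange cross moved from (1.1, 2.7) to (1.3, 4.8), a distance of √(0.2² + 2.1²) ≈ 2.1.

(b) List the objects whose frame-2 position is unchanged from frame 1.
the pink pentagon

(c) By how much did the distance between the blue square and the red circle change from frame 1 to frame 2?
-2.5

Distance in frame 1: 7.4. Distance in frame 2: 4.9.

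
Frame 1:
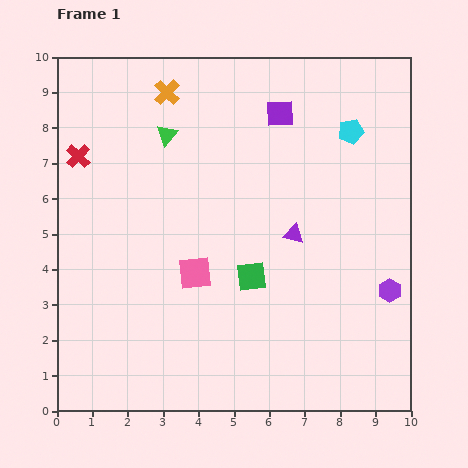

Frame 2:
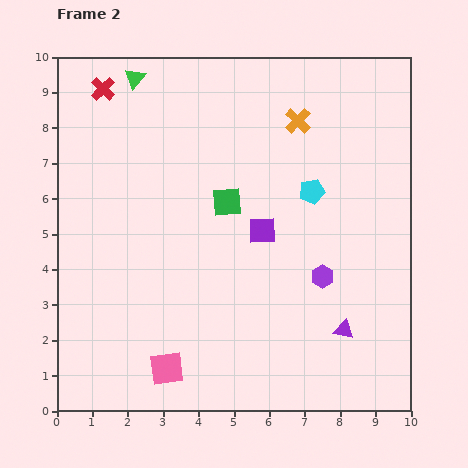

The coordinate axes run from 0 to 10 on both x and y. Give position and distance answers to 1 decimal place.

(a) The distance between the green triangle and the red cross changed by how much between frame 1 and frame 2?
-1.7

Distance in frame 1: 2.6. Distance in frame 2: 0.9.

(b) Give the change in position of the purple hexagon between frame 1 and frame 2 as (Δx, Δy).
(-1.9, 0.4)

The purple hexagon was at (9.4, 3.4) in frame 1 and (7.5, 3.8) in frame 2.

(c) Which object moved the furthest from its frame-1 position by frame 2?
the orange cross

(moved 3.8; next 3.3)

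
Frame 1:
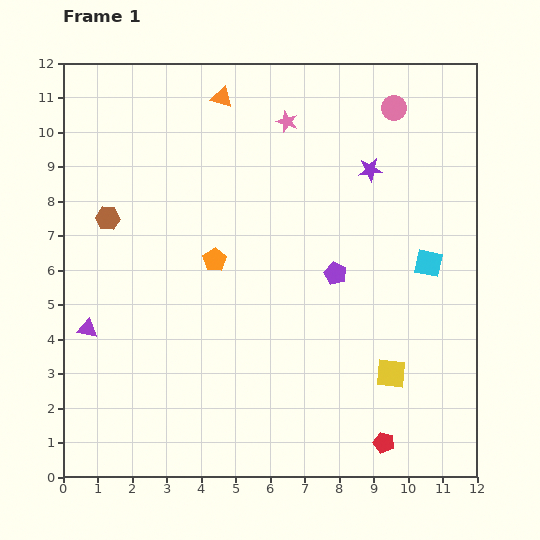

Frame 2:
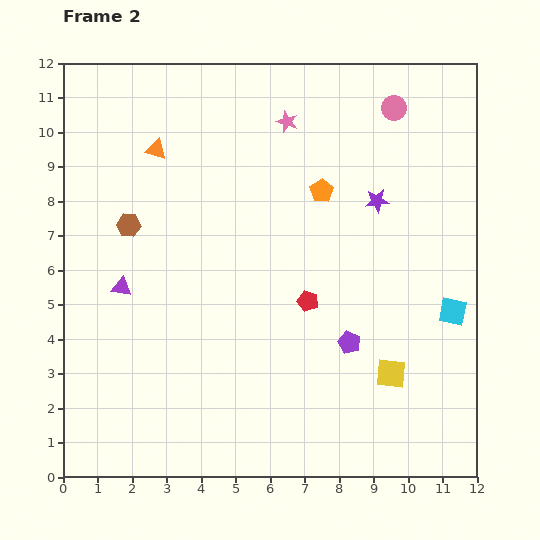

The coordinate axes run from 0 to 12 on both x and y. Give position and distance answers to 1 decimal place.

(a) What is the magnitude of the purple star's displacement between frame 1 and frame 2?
0.9

The purple star moved from (8.9, 8.9) to (9.1, 8.0), a distance of √(0.2² + 0.9²) ≈ 0.9.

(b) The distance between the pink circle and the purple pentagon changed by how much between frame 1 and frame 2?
+1.8

Distance in frame 1: 5.1. Distance in frame 2: 6.9.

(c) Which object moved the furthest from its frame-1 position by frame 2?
the red pentagon

(moved 4.7; next 3.7)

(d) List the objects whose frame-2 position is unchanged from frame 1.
the yellow square, the pink star, the pink circle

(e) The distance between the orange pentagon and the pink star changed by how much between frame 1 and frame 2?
-2.3

Distance in frame 1: 4.5. Distance in frame 2: 2.2.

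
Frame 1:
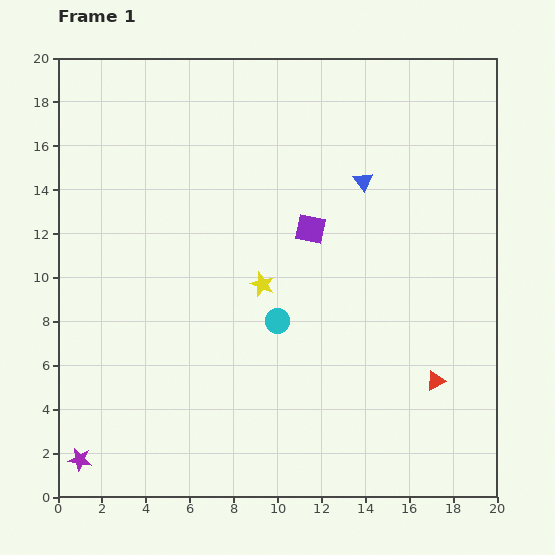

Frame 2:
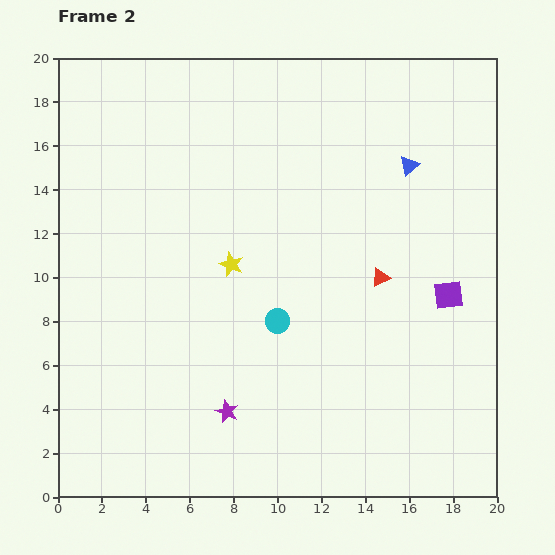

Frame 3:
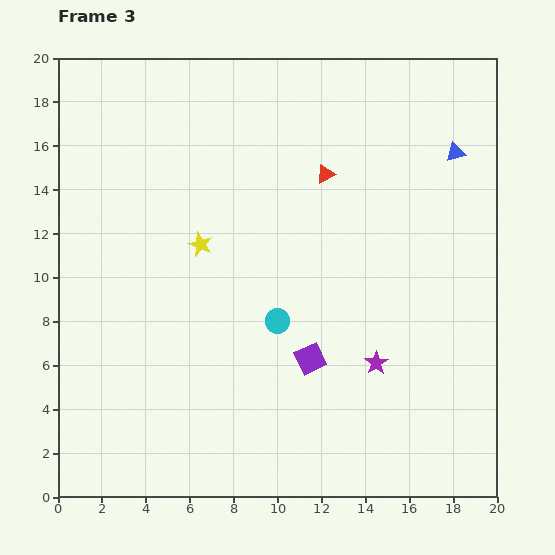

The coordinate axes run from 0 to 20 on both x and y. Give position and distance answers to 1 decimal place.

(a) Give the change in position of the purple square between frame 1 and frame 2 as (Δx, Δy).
(6.3, -3.0)

The purple square was at (11.5, 12.2) in frame 1 and (17.8, 9.2) in frame 2.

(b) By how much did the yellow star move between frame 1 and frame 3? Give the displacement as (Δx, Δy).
(-2.8, 1.8)

The yellow star was at (9.3, 9.7) in frame 1 and (6.5, 11.5) in frame 3.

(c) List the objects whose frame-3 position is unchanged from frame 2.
the cyan circle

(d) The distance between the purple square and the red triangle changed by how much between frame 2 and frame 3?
+5.2

Distance in frame 2: 3.2. Distance in frame 3: 8.4.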